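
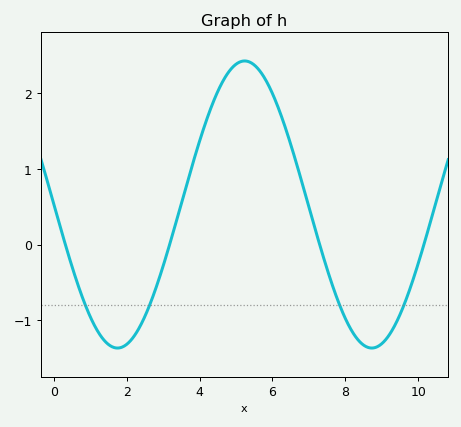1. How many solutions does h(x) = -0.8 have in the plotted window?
4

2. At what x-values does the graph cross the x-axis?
0.4, 3.2, 7.2, 10.2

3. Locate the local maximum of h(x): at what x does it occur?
5.2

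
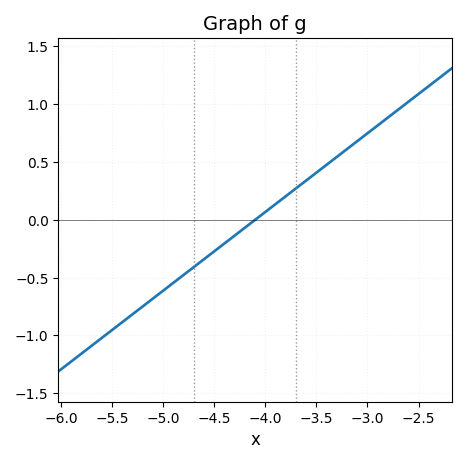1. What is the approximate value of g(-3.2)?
0.6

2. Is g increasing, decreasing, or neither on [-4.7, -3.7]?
increasing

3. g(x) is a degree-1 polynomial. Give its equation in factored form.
y = 0.68(x + 4.1)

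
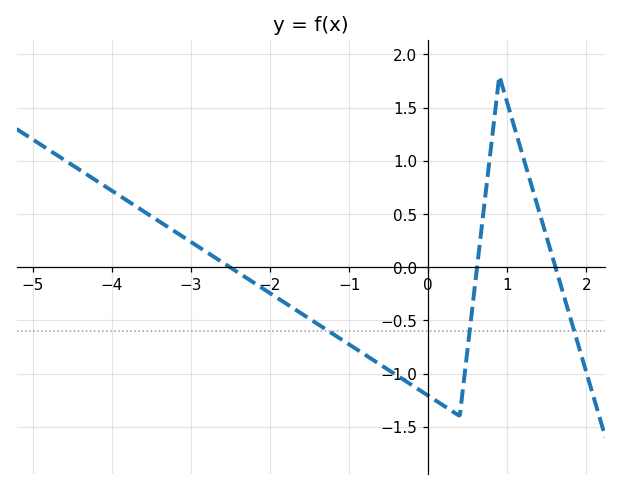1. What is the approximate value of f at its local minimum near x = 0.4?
-1.4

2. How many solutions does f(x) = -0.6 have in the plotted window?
3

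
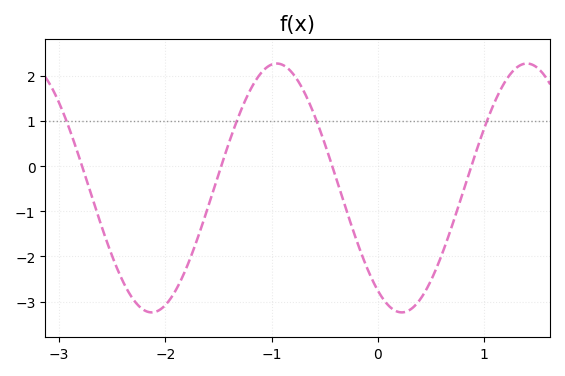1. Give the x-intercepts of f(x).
-2.78, -1.47, -0.428, 0.879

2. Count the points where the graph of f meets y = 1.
4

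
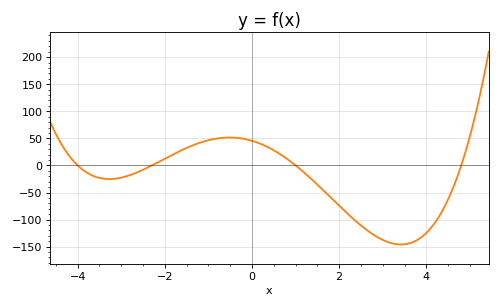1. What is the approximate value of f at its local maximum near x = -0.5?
50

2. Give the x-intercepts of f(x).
-4, -2.4, 1, 4.8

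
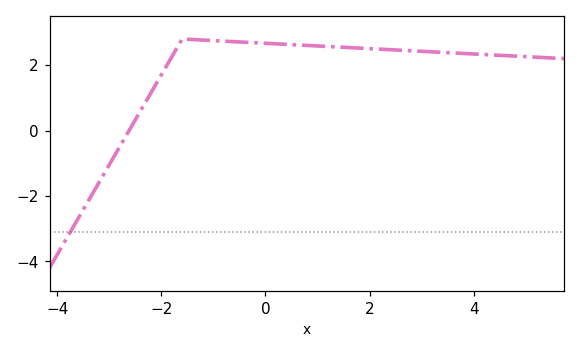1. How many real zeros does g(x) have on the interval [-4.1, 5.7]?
1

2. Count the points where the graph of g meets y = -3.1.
1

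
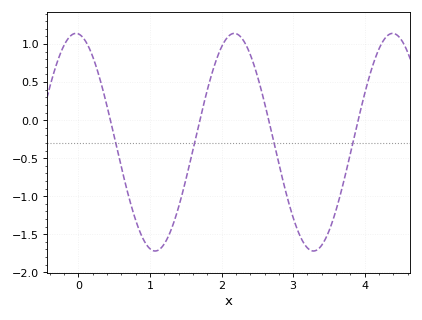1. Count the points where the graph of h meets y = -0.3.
4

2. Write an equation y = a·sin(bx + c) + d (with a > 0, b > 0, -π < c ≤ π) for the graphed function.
y = 1.43sin(2.8x + 1.7) - 0.29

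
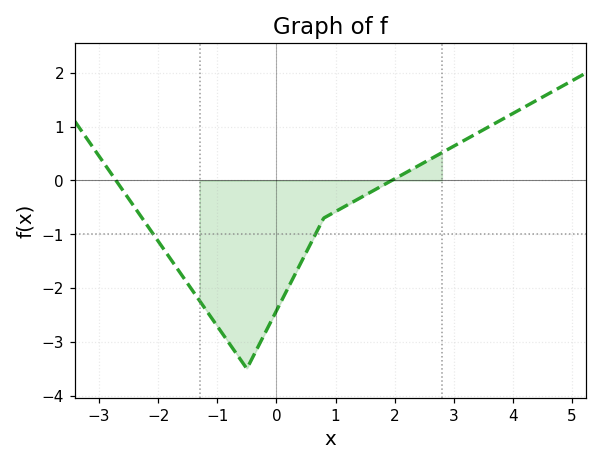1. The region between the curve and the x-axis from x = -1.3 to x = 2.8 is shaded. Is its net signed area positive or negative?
negative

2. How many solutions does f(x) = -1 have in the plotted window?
2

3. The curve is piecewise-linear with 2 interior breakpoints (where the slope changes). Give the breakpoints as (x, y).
(-0.5, -3.5); (0.8, -0.7)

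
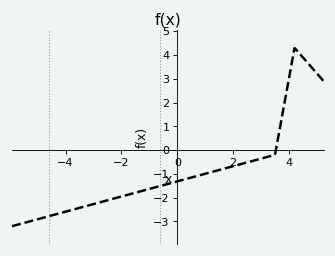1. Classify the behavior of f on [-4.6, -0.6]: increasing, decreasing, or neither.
increasing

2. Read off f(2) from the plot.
-0.7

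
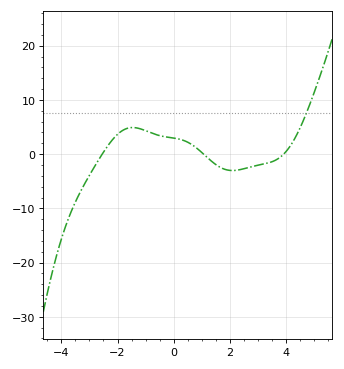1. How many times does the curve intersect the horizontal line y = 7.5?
1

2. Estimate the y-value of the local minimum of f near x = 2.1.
-3.02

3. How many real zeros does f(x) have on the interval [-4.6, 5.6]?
3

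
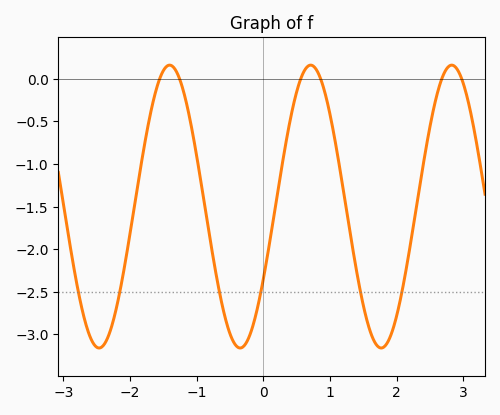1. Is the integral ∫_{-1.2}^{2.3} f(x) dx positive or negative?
negative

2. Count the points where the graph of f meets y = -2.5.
6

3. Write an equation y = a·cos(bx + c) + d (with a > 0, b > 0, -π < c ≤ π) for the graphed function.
y = 1.66cos(3x - 2.1) - 1.5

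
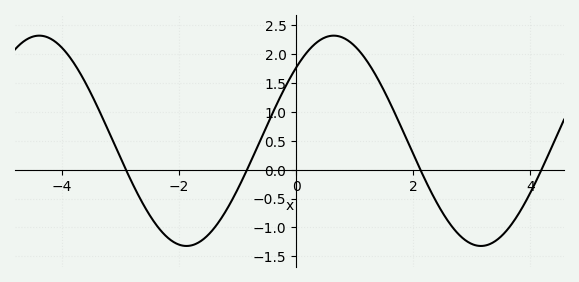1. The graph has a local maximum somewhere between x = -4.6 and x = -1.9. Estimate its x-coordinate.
-4.39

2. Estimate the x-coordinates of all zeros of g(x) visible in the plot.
-2.91, -0.839, 2.12, 4.19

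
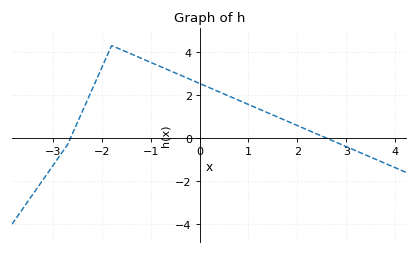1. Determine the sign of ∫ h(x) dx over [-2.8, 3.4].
positive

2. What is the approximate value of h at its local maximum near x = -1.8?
4.3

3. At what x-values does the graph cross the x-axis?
-2.64, 2.6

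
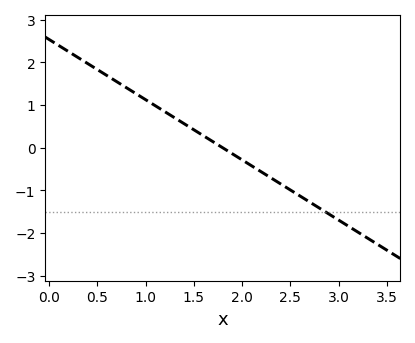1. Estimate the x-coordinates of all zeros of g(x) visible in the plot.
1.8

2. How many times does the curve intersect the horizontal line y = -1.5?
1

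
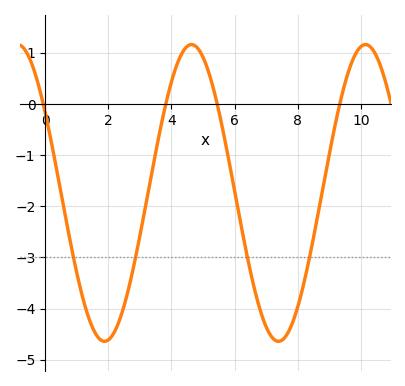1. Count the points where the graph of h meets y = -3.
4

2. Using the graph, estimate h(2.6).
-3.7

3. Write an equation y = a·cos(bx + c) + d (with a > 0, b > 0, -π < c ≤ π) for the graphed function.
y = 2.9cos(1.1x + 1) - 1.74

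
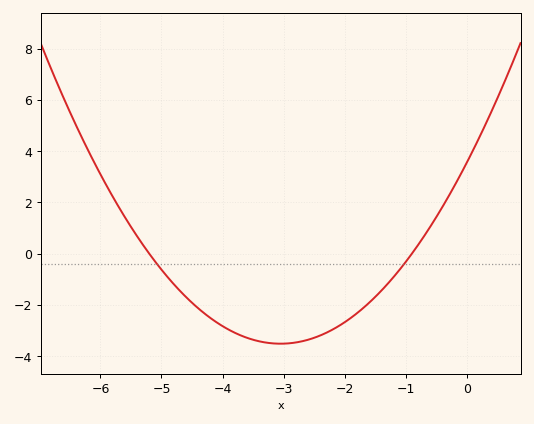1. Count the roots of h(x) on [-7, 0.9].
2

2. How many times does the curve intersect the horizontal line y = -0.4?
2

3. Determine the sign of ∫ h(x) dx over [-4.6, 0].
negative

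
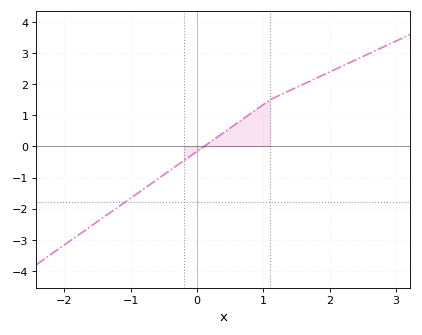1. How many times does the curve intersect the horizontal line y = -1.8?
1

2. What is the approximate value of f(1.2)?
1.6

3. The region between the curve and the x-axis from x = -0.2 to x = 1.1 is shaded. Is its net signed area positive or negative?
positive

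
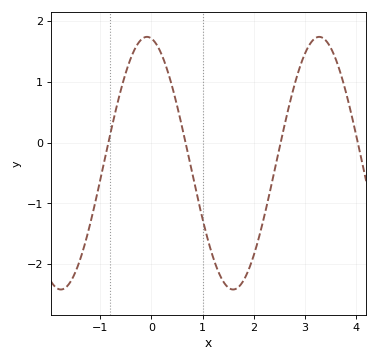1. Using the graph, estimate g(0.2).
1.45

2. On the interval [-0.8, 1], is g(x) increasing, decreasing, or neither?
neither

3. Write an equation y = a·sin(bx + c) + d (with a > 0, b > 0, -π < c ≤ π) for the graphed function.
y = 2.08sin(1.87x + 1.73) - 0.34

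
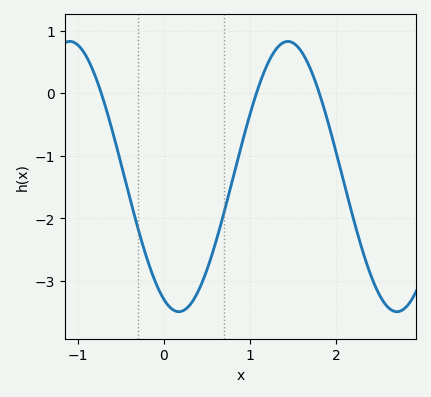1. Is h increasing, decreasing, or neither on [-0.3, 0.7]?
neither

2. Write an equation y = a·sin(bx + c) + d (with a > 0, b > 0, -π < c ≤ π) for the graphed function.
y = 2.16sin(2.48x - 2) - 1.33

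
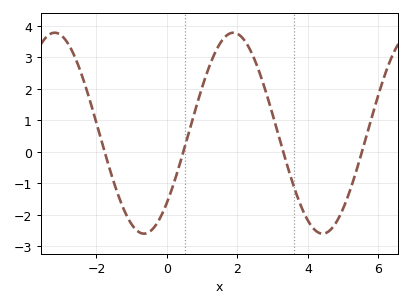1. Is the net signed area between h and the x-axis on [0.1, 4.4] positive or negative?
positive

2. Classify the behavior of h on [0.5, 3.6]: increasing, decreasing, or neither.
neither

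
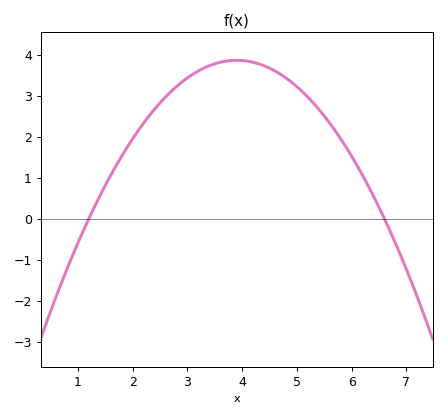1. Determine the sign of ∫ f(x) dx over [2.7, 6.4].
positive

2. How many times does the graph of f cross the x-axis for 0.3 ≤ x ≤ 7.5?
2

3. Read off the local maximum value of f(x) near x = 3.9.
3.86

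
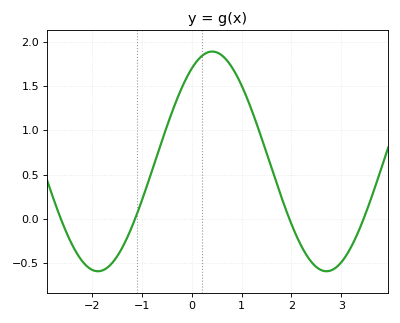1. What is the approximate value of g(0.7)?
1.79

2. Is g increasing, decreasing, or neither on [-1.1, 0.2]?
increasing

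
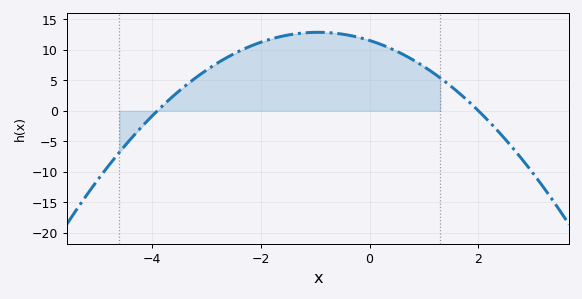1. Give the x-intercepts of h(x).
-4, 2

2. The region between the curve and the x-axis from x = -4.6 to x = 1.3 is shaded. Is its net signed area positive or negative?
positive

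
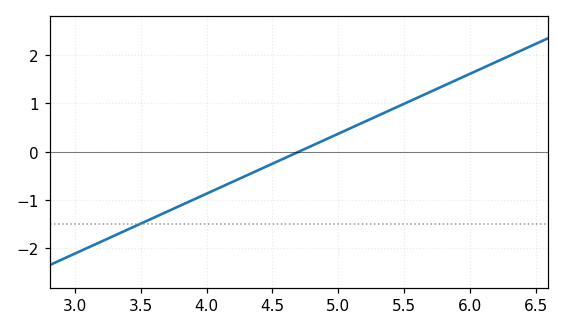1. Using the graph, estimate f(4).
-0.868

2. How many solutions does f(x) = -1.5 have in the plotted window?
1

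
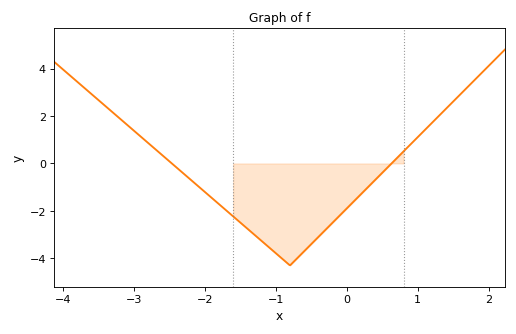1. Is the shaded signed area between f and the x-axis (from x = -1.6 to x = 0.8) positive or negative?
negative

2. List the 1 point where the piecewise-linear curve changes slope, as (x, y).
(-0.8, -4.3)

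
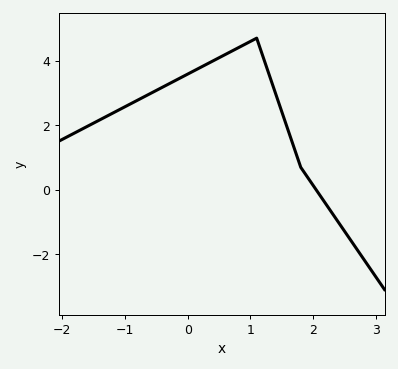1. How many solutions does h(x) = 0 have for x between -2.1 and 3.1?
1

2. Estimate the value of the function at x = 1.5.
2.4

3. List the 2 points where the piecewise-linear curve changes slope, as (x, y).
(1.1, 4.7); (1.8, 0.7)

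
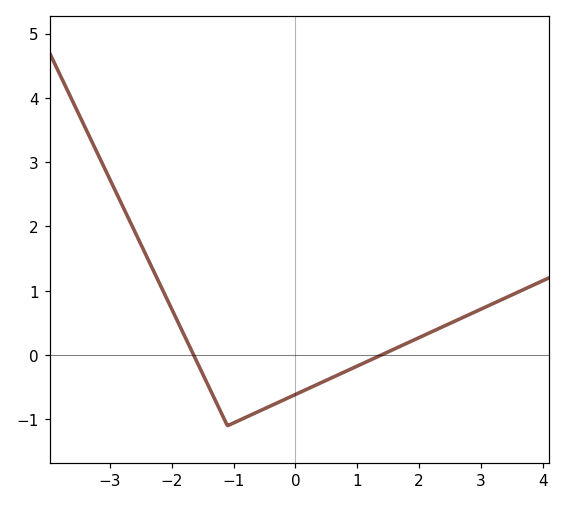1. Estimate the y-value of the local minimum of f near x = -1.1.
-1.1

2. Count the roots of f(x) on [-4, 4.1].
2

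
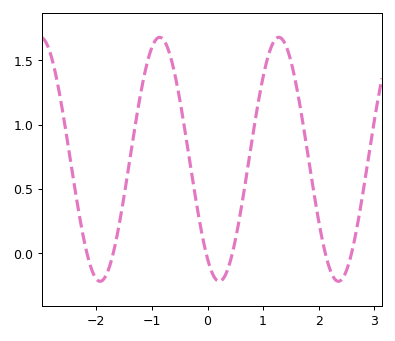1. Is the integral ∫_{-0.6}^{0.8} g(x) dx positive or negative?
positive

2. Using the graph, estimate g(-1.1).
1.45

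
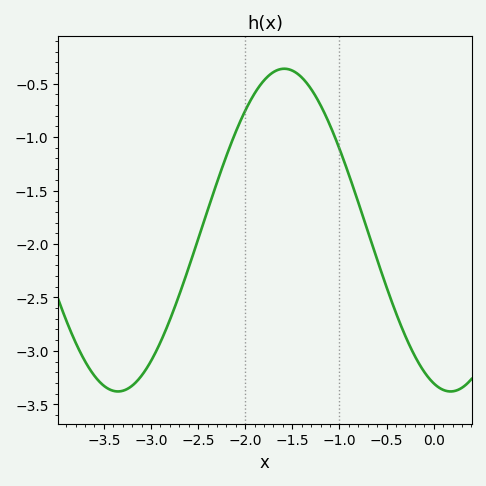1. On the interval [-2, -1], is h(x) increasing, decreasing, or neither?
neither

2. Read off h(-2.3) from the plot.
-1.42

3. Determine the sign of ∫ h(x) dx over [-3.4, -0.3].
negative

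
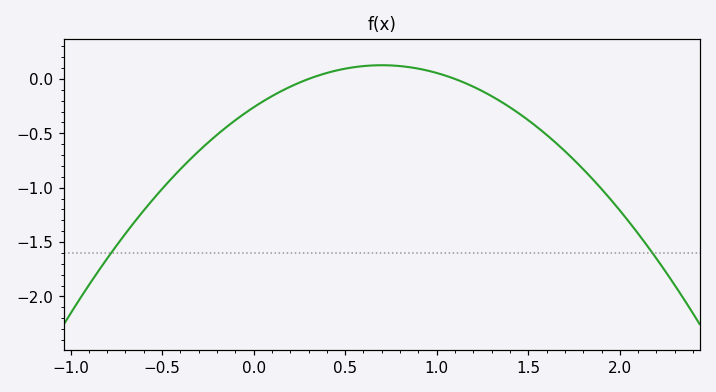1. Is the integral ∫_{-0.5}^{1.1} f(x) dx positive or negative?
negative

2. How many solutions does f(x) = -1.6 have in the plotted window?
2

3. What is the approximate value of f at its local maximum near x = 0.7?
0.15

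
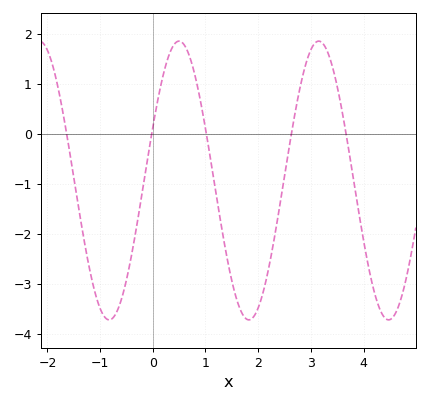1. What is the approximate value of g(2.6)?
-0.2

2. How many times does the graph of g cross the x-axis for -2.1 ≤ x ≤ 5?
5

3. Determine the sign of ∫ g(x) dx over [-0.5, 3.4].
negative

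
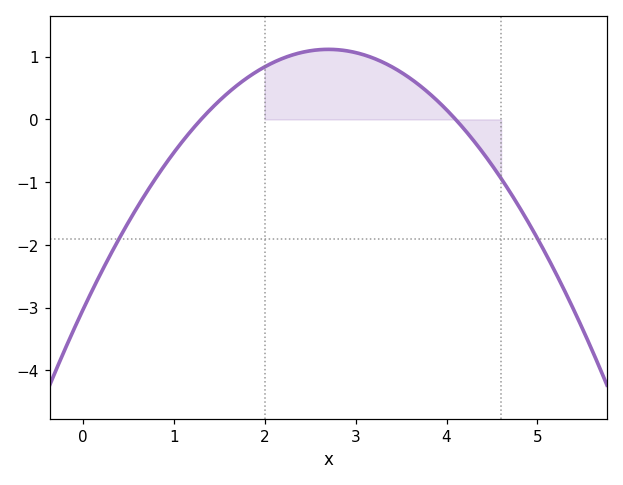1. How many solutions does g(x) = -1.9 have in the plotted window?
2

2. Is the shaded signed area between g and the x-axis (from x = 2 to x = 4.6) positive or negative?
positive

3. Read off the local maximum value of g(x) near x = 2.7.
1.12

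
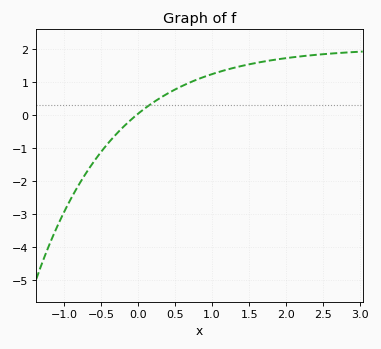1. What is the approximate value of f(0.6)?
0.9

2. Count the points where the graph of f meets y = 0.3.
1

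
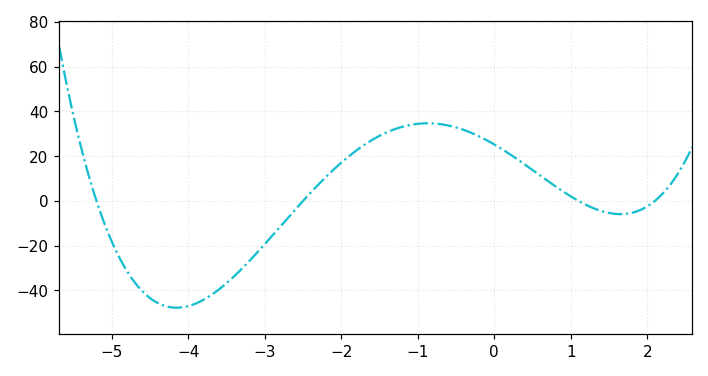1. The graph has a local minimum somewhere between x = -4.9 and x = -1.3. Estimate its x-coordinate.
-4.15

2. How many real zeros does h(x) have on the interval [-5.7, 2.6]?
4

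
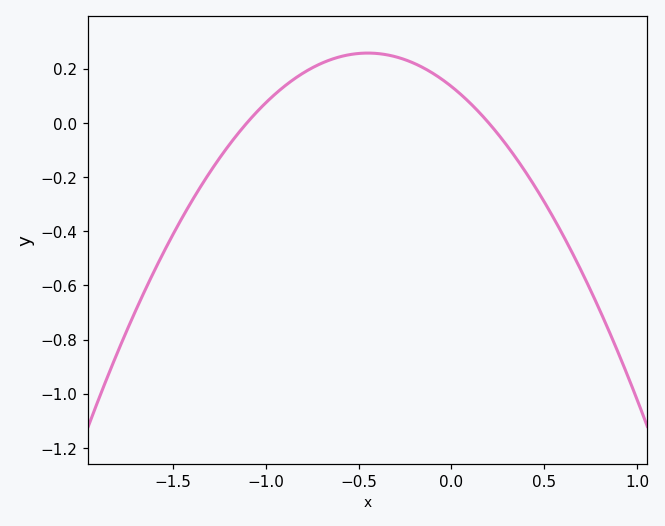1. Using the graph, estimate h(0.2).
0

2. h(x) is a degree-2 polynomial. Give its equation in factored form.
y = -0.61(x + 1.1)(x - 0.2)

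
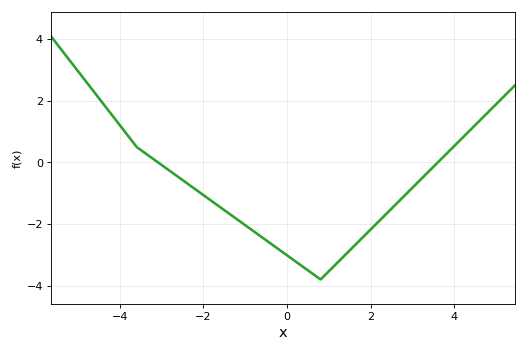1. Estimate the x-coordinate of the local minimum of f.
0.798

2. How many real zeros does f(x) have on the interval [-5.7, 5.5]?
2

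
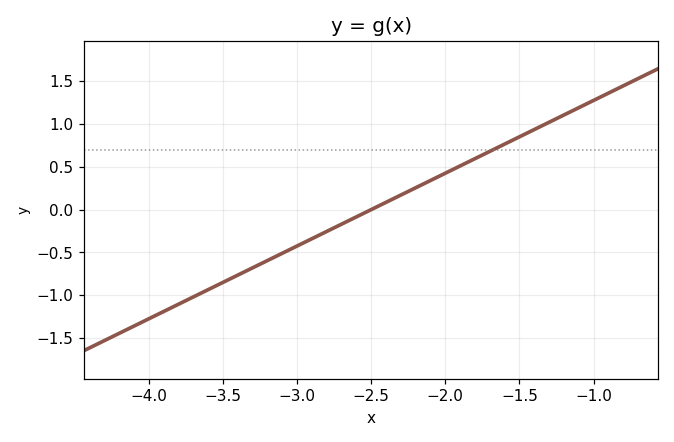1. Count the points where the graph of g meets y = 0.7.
1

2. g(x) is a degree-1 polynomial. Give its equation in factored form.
y = 0.85(x + 2.5)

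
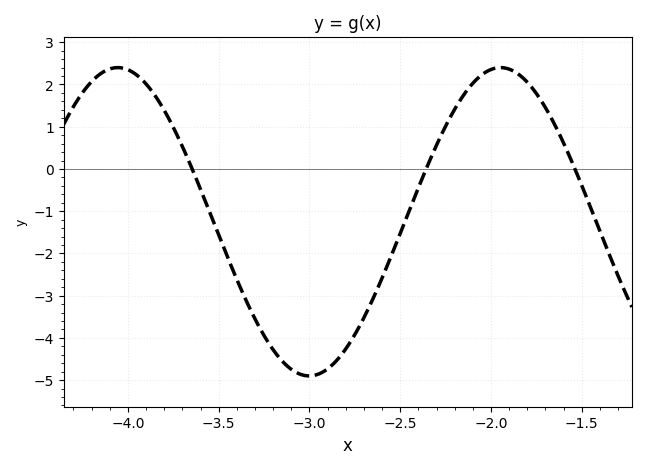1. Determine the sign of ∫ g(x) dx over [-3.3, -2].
negative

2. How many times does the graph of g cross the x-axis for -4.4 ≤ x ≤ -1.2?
3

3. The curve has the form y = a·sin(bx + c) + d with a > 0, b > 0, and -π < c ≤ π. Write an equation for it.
y = 3.65sin(2.98x + 1.09) - 1.25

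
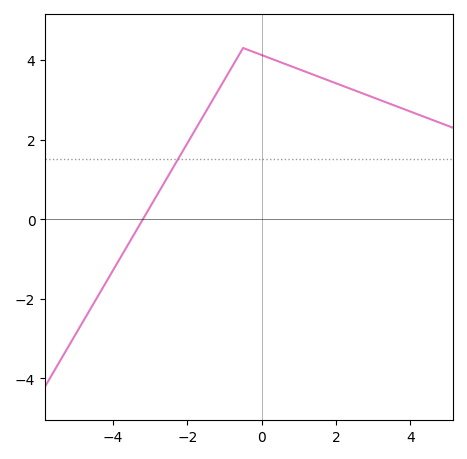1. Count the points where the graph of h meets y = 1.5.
1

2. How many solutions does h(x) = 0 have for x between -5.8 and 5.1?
1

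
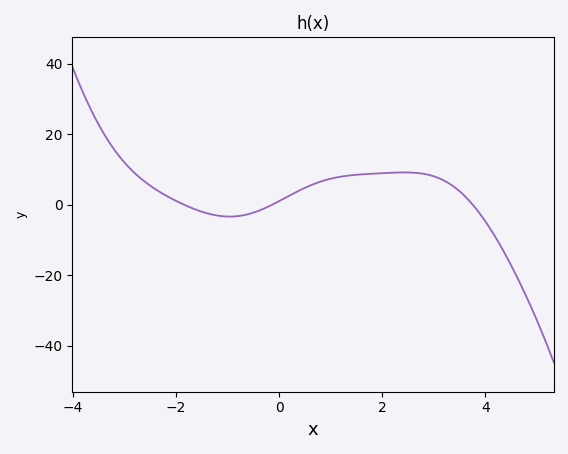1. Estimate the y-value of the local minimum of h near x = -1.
-4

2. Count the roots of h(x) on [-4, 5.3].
3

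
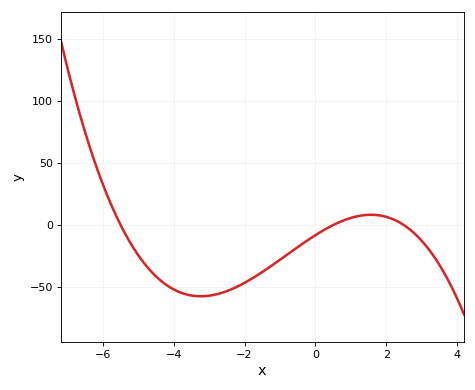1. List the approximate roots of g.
-5.5, 0.5, 2.5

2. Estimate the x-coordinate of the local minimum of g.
-3.24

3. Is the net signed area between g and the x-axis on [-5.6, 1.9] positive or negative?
negative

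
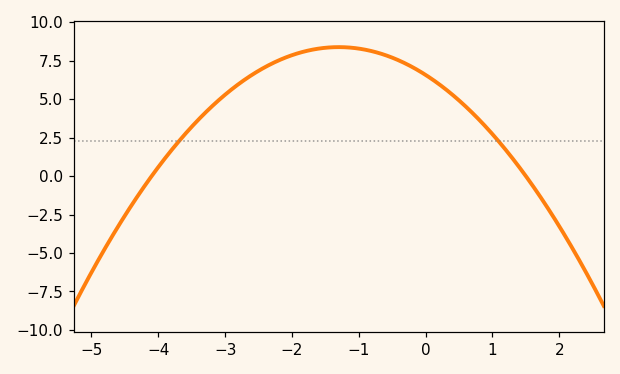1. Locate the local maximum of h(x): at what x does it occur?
-1.4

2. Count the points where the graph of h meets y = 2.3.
2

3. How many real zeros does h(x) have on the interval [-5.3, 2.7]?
2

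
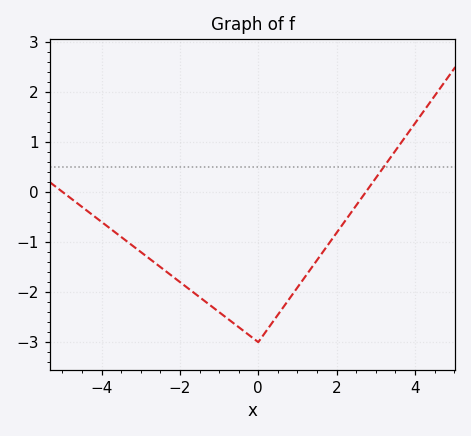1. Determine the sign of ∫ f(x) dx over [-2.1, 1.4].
negative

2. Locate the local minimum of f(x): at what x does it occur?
0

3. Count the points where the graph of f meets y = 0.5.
1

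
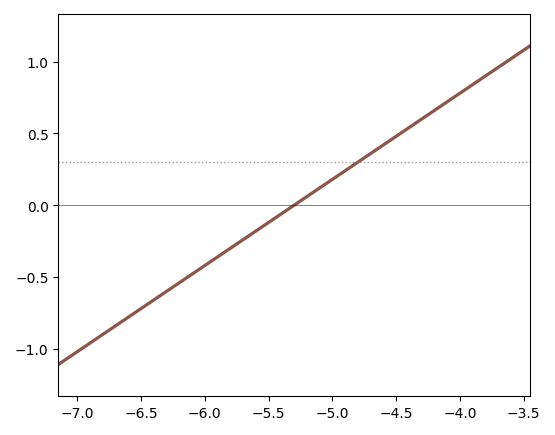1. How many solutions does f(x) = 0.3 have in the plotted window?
1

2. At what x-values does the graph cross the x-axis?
-5.3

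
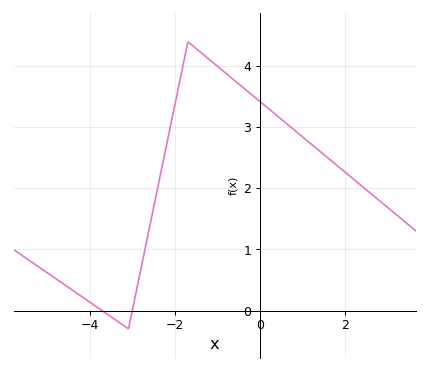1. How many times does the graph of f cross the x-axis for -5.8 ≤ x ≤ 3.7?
2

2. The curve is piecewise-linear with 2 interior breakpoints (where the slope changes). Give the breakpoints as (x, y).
(-3.1, -0.3); (-1.7, 4.4)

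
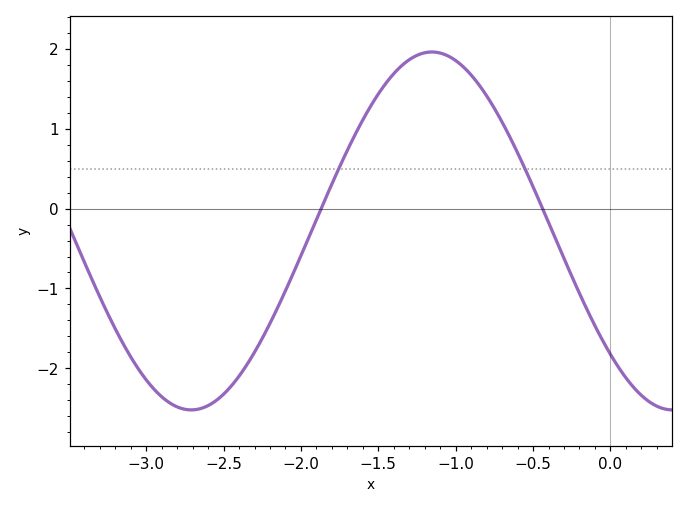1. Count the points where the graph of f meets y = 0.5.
2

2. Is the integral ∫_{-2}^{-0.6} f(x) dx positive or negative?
positive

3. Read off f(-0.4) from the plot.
-0.173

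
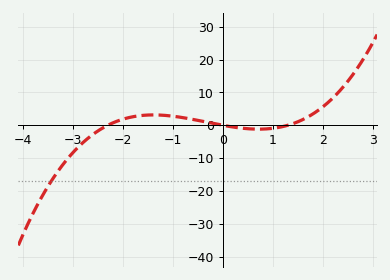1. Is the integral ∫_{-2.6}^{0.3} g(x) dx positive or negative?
positive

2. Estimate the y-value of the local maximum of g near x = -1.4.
3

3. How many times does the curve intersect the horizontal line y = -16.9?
1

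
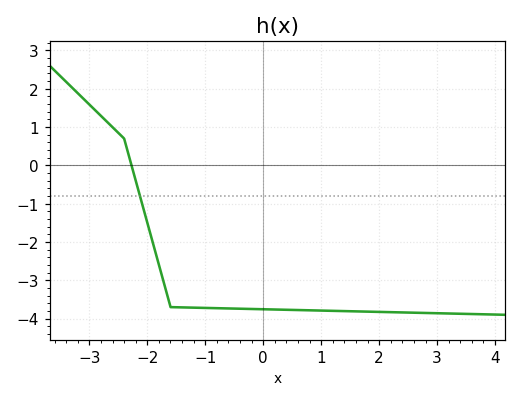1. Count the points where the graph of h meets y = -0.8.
1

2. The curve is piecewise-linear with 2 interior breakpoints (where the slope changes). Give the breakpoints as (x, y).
(-2.4, 0.7); (-1.6, -3.7)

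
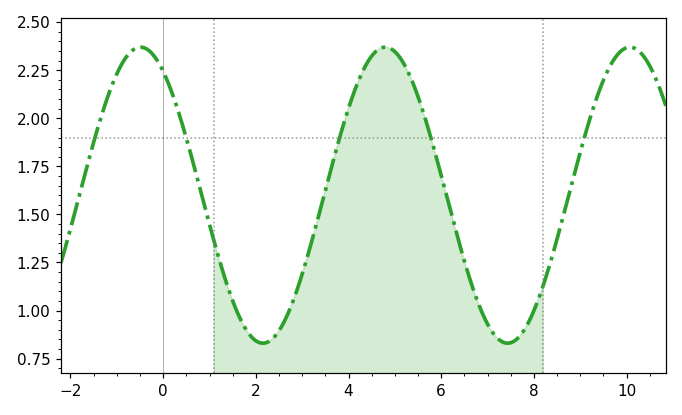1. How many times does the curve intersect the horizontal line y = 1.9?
5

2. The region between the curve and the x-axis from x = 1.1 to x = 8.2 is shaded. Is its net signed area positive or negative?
positive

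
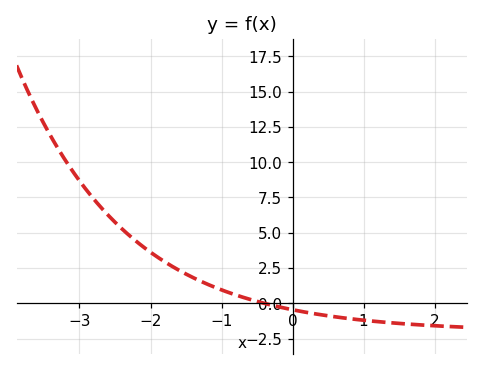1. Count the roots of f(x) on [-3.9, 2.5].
1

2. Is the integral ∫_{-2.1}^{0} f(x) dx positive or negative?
positive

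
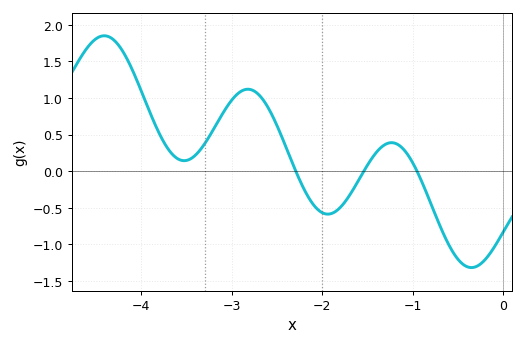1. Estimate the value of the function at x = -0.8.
-0.45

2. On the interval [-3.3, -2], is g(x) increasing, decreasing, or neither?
neither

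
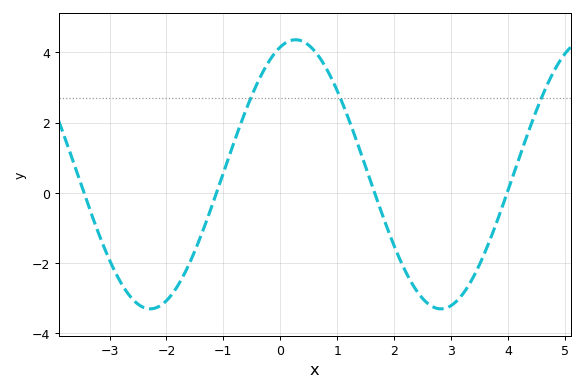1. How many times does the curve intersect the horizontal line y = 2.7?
3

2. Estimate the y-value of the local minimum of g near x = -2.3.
-3.2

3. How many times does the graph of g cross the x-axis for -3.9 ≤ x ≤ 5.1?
4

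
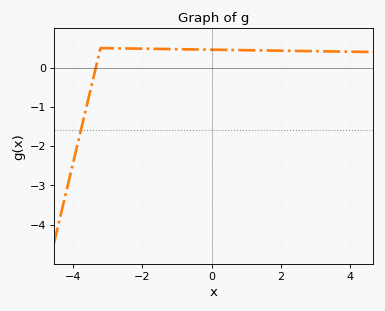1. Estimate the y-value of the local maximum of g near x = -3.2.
0.5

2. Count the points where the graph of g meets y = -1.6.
1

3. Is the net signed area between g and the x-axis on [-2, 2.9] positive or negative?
positive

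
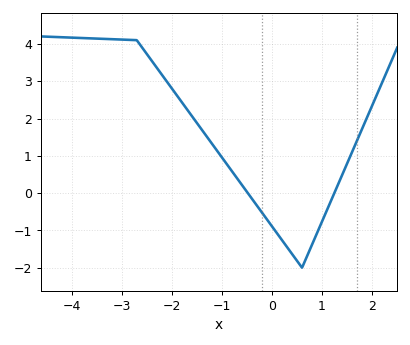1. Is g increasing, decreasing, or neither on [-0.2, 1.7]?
neither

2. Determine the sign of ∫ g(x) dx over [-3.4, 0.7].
positive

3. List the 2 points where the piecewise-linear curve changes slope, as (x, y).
(-2.7, 4.1); (0.6, -2)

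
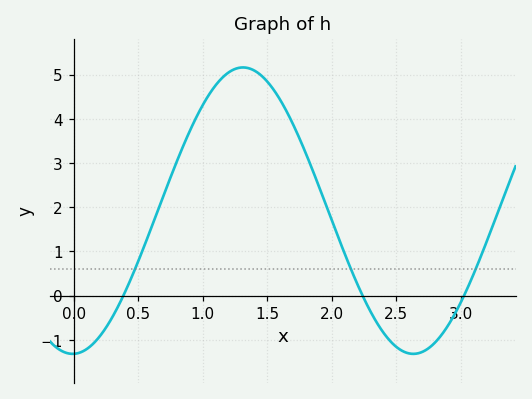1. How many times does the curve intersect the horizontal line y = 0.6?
3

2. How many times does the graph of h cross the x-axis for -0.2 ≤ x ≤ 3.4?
3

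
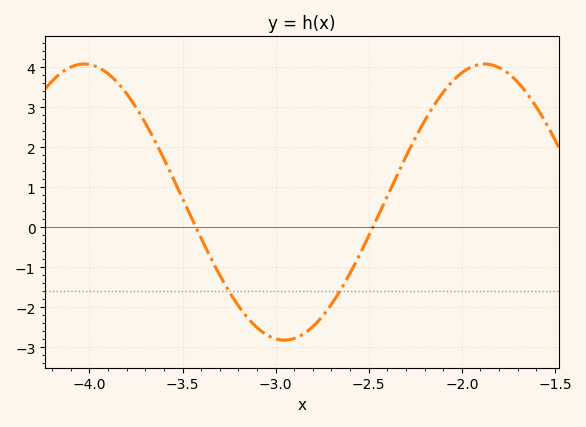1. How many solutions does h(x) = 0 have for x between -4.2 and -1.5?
2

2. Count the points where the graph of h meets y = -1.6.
2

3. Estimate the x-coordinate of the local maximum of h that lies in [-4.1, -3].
-4.05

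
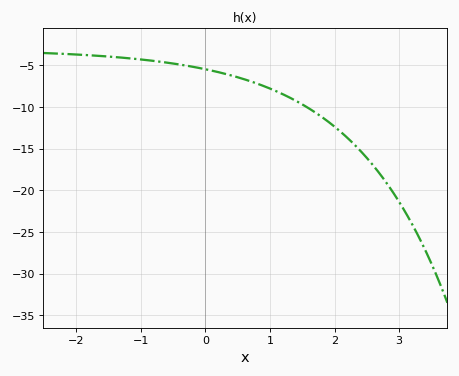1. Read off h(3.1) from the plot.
-22.7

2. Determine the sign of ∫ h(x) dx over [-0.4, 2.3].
negative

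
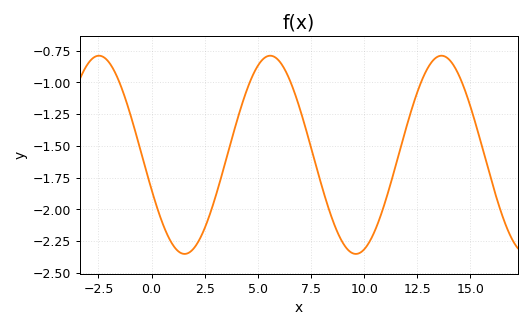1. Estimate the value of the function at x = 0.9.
-2.25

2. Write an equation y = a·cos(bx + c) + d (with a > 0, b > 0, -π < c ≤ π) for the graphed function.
y = 0.78cos(0.78x + 1.93) - 1.57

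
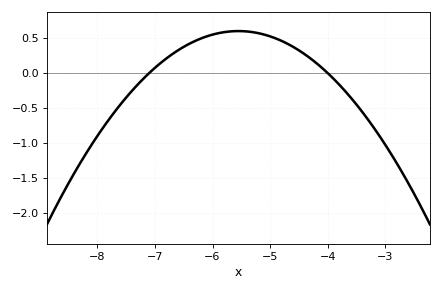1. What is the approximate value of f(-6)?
0.55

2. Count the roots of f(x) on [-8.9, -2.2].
2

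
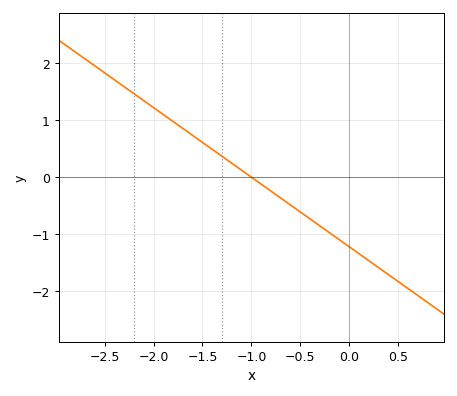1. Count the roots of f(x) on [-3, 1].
1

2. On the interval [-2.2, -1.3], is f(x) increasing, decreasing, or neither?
decreasing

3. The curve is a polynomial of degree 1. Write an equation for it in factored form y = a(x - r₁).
y = -1.22(x + 1)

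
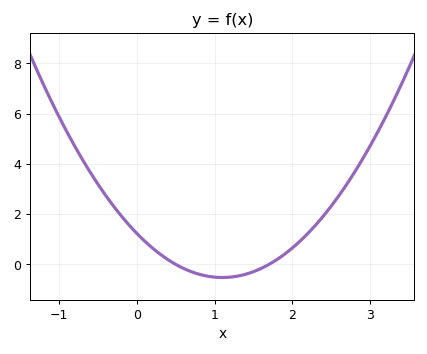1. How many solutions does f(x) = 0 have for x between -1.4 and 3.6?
2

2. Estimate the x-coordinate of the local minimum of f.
1.1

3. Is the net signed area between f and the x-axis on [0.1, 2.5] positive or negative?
positive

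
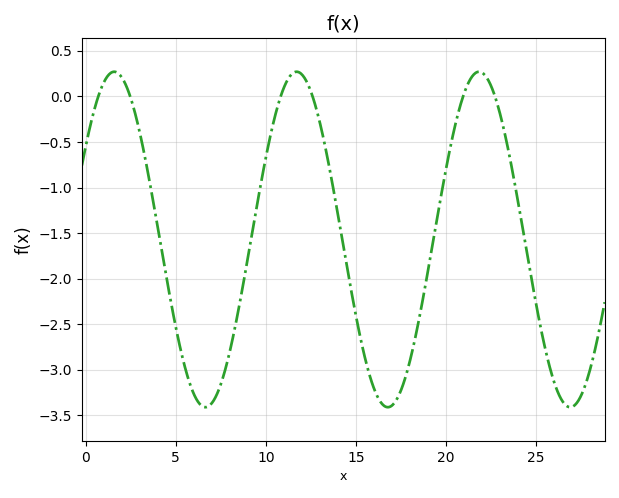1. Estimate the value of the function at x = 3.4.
-0.8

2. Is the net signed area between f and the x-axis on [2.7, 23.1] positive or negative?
negative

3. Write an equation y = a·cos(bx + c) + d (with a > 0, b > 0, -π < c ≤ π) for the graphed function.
y = 1.84cos(0.62x - 0.98) - 1.57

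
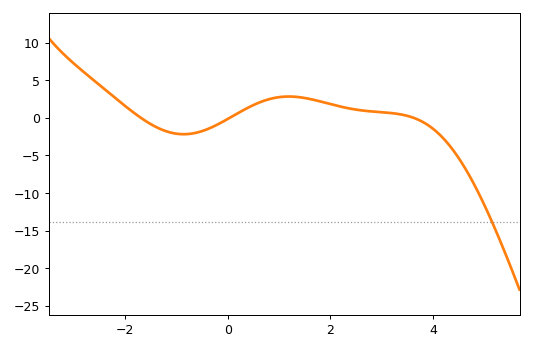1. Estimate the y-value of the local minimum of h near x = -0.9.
-2.18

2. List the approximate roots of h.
-1.7, 0.037, 3.62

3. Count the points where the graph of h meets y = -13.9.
1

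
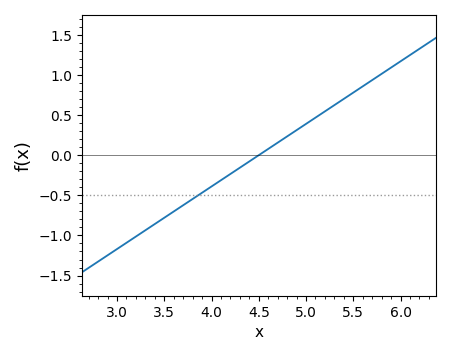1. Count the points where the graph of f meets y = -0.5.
1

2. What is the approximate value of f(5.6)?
0.85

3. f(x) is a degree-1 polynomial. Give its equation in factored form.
y = 0.78(x - 4.5)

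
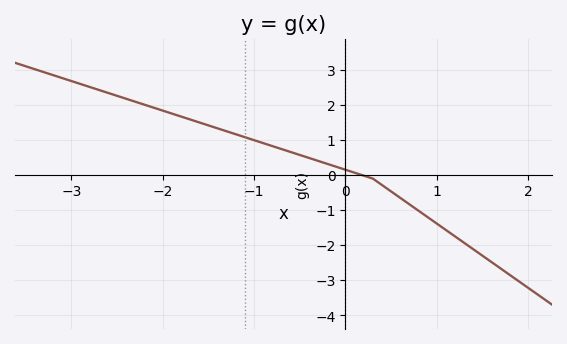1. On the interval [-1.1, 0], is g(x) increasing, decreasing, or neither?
decreasing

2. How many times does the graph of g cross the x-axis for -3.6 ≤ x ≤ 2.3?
1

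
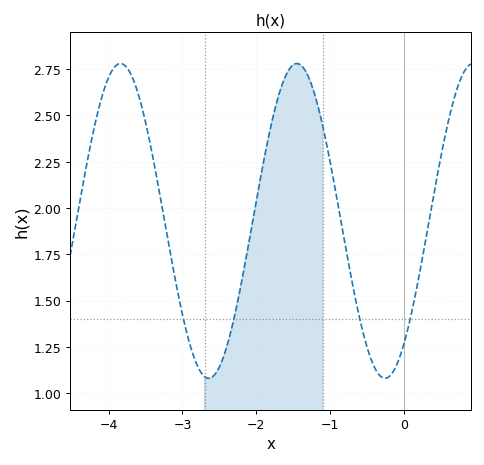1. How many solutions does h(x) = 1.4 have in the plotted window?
4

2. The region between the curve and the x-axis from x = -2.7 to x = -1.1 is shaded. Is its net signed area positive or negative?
positive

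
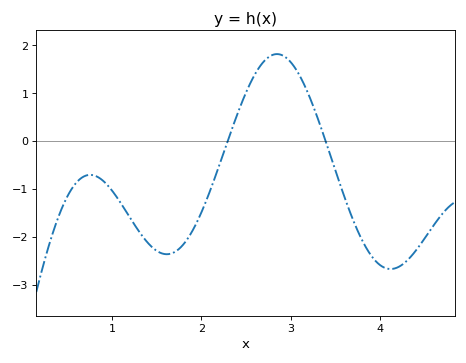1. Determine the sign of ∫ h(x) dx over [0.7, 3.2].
negative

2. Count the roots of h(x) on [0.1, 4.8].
2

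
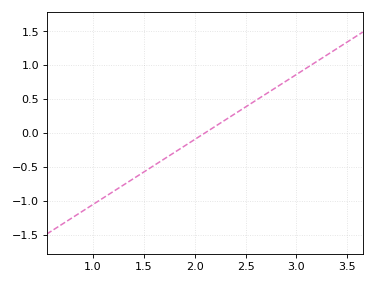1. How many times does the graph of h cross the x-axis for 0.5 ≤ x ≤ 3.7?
1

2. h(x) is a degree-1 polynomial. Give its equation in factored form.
y = 0.96(x - 2.1)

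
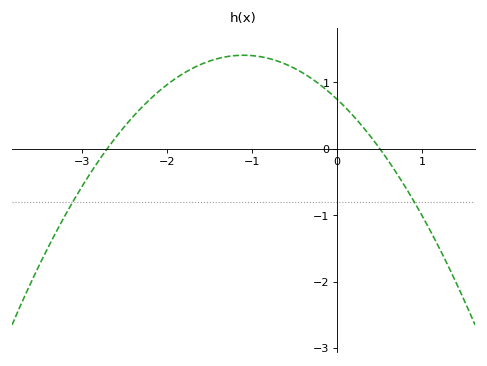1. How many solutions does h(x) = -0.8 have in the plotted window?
2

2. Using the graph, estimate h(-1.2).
1.4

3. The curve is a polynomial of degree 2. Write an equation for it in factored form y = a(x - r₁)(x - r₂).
y = -0.55(x + 2.7)(x - 0.5)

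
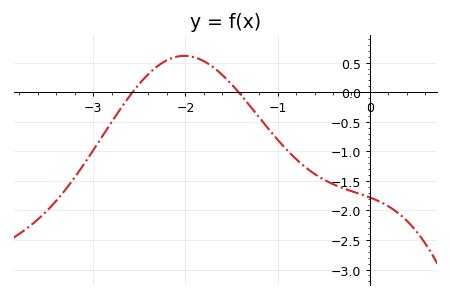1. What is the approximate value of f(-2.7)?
-0.274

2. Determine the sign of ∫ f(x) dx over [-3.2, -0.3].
negative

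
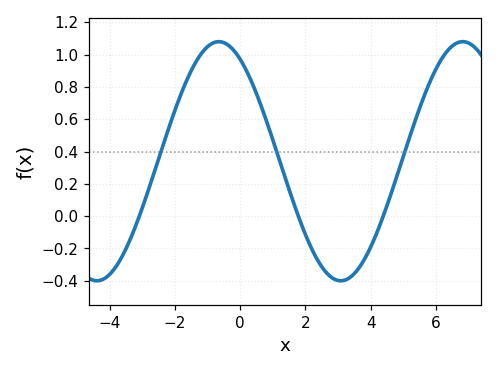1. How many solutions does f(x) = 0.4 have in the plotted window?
3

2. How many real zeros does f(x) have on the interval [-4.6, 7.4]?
3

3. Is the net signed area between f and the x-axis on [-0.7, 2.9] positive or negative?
positive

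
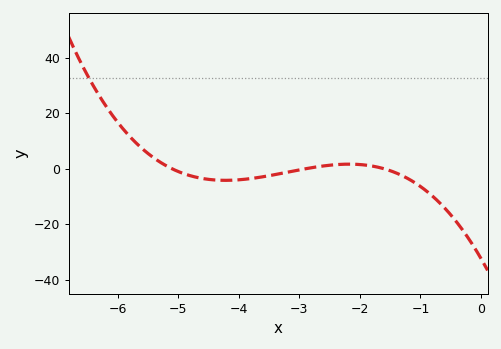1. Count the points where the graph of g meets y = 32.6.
1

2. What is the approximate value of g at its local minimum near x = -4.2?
-4.17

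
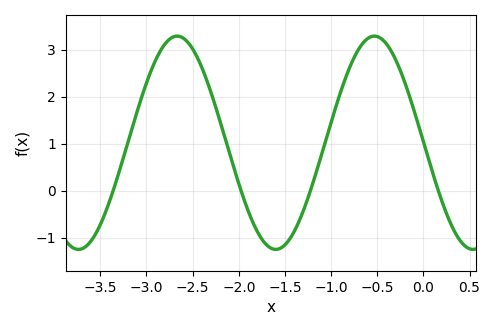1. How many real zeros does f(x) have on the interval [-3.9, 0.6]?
4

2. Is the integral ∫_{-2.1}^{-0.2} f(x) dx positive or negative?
positive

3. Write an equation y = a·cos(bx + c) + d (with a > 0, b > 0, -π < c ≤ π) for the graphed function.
y = 2.27cos(2.94x + 1.56) + 1.02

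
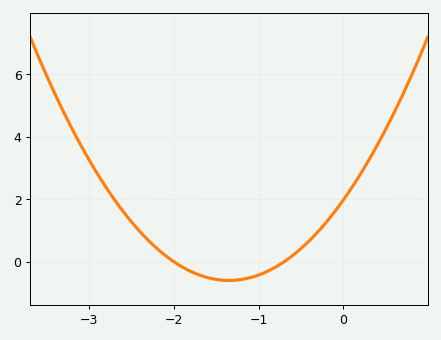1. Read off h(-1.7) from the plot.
-0.4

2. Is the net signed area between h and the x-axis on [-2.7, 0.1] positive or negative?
positive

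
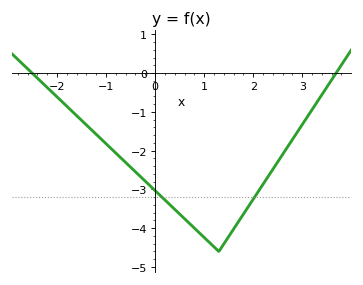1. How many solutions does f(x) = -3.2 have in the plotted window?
2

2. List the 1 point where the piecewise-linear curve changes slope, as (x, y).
(1.3, -4.6)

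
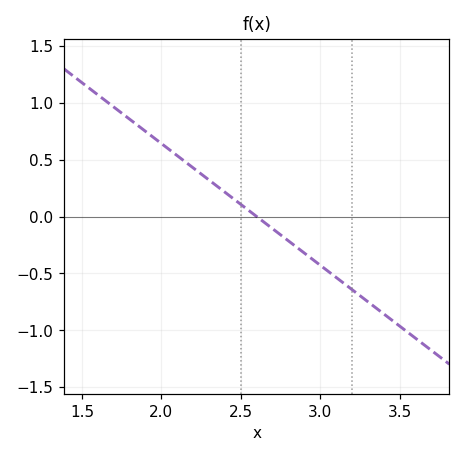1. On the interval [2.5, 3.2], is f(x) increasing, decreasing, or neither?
decreasing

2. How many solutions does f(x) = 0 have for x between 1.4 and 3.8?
1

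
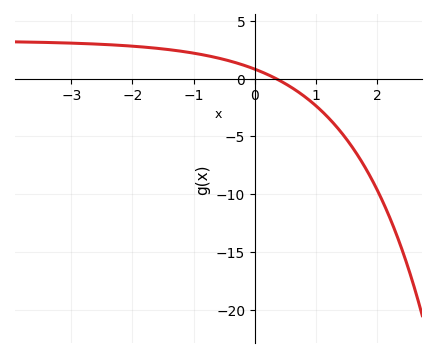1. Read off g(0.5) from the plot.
-0.5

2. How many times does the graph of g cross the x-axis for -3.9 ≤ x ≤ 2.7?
1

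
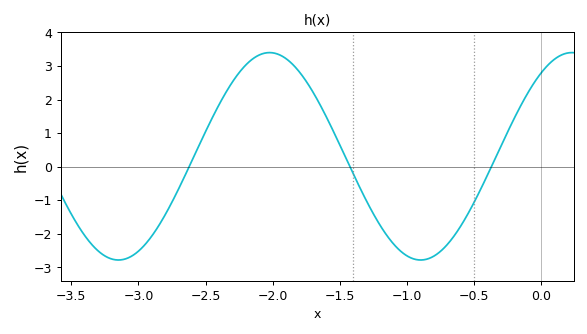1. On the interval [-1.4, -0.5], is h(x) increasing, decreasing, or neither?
neither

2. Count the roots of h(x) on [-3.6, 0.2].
3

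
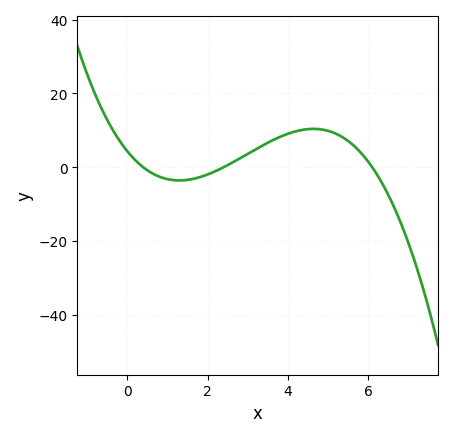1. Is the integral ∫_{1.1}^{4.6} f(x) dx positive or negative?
positive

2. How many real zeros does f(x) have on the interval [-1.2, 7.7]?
3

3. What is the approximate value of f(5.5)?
7.11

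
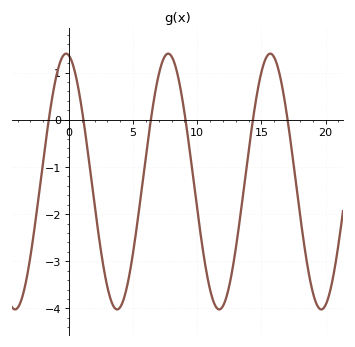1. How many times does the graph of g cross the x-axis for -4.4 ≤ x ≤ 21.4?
6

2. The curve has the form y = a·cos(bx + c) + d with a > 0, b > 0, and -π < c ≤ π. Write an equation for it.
y = 2.71cos(0.79x + 0.17) - 1.31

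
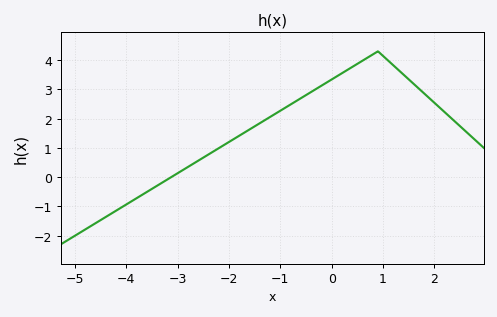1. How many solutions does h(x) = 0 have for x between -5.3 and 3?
1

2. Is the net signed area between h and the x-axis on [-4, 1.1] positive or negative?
positive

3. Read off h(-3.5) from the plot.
-0.401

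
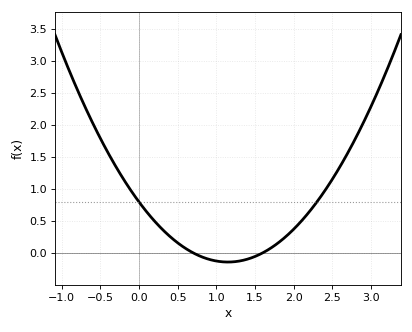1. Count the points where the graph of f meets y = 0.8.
2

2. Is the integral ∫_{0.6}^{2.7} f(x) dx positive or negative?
positive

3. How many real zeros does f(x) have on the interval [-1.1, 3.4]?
2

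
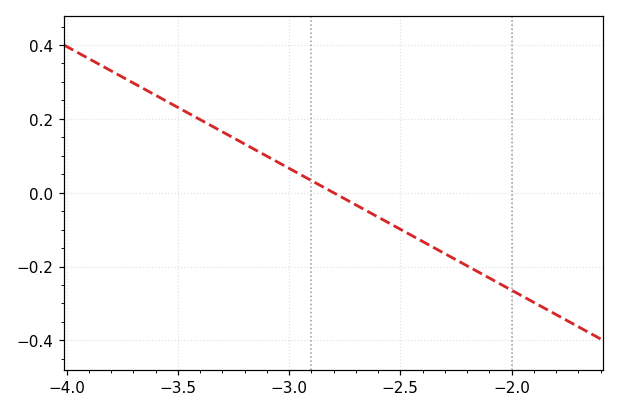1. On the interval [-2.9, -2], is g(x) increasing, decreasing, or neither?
decreasing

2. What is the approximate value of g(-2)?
-0.26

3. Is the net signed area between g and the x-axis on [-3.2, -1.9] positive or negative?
negative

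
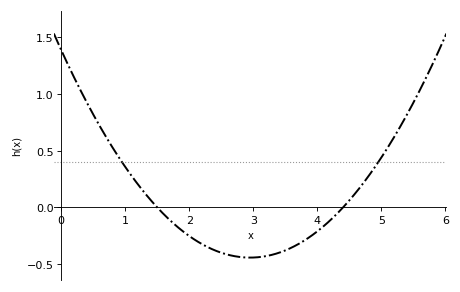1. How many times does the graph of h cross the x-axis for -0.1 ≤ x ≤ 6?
2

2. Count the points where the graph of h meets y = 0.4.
2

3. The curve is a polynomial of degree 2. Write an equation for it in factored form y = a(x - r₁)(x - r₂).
y = 0.21(x - 1.5)(x - 4.4)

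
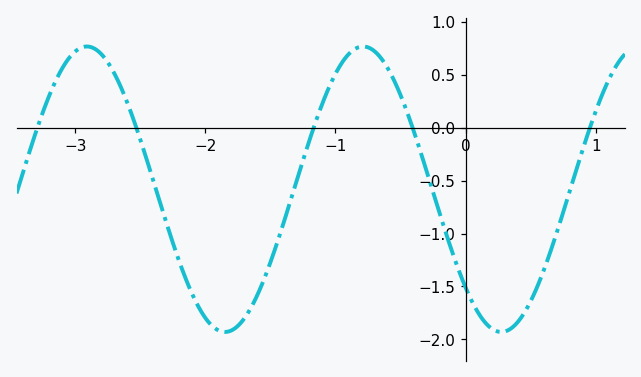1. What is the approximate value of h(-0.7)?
0.7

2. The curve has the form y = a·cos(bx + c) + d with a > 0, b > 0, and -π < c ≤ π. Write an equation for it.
y = 1.35cos(3x + 2.3) - 0.58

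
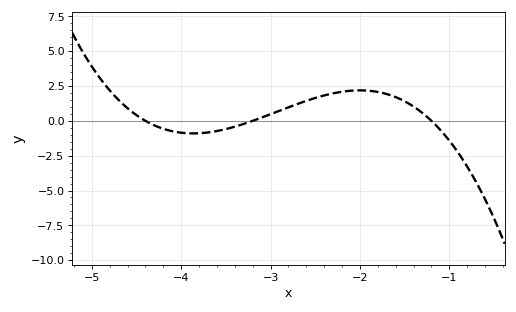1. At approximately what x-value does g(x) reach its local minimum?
-3.87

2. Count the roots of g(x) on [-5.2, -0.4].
3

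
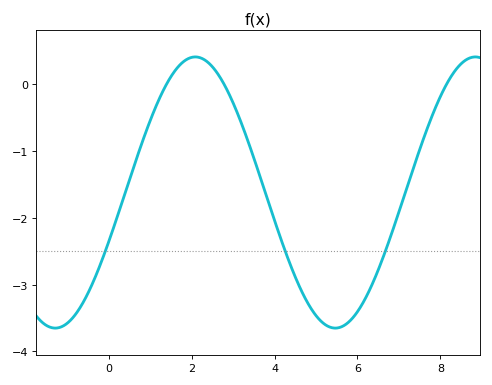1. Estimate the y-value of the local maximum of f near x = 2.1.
0.41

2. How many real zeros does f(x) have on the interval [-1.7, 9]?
3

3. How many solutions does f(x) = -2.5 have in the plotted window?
3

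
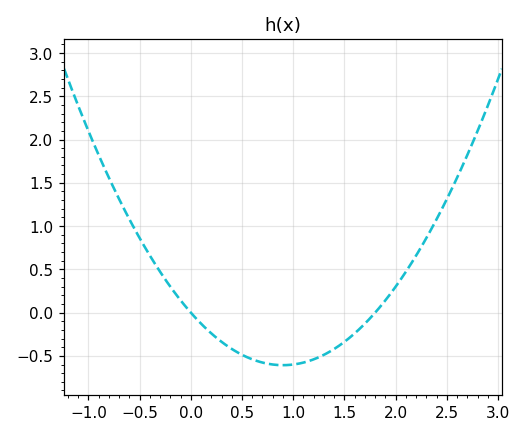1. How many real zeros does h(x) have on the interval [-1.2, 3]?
2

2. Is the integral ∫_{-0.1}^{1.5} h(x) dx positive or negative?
negative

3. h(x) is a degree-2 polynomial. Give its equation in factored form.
y = 0.75(x - 0)(x - 1.8)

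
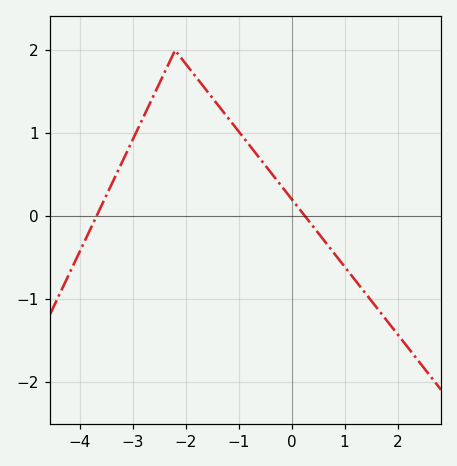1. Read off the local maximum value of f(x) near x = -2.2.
2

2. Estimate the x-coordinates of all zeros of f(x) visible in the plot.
-3.7, 0.2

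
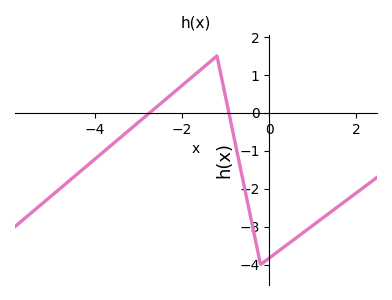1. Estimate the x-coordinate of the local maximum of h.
-1.2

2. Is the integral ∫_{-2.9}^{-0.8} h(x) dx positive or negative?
positive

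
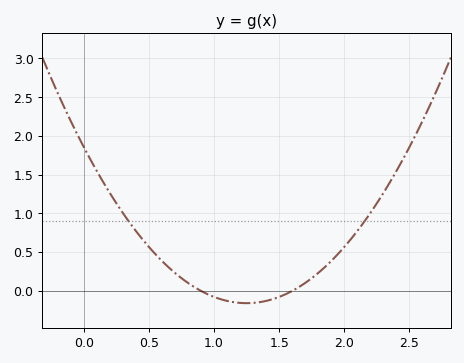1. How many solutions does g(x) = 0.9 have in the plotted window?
2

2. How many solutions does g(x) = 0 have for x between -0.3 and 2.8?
2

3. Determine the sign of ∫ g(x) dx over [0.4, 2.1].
positive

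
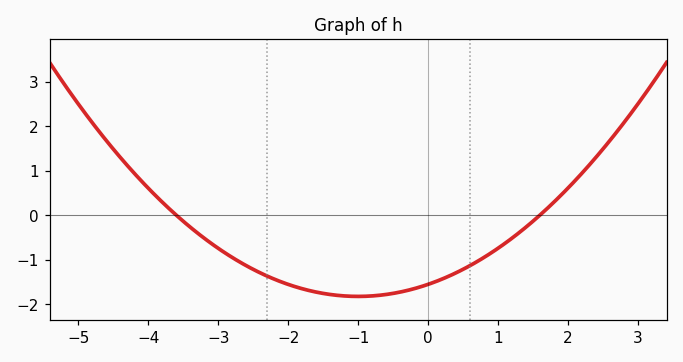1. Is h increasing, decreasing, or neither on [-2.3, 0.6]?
neither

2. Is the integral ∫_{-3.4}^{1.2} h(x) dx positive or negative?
negative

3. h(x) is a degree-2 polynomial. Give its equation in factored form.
y = 0.27(x + 3.6)(x - 1.6)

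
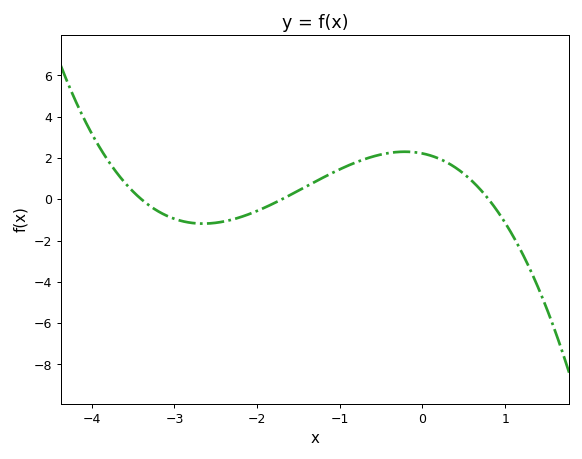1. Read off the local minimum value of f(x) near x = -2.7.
-1.18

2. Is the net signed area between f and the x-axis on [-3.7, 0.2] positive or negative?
positive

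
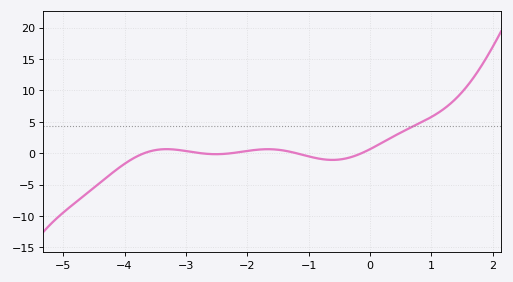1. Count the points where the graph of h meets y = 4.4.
1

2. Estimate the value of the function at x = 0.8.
4.74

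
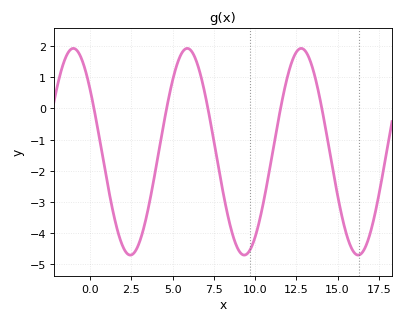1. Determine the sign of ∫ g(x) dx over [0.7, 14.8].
negative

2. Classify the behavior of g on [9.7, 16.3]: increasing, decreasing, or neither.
neither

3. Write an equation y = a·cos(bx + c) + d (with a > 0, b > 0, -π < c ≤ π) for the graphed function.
y = 3.31cos(0.91x + 0.922) - 1.39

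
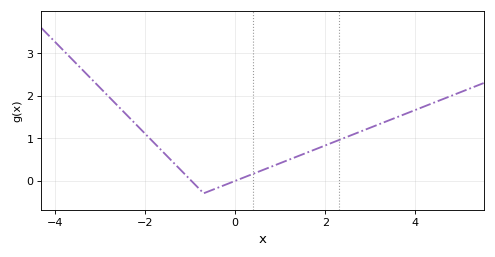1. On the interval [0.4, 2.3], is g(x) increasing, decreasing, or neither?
increasing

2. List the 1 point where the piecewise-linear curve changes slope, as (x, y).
(-0.7, -0.3)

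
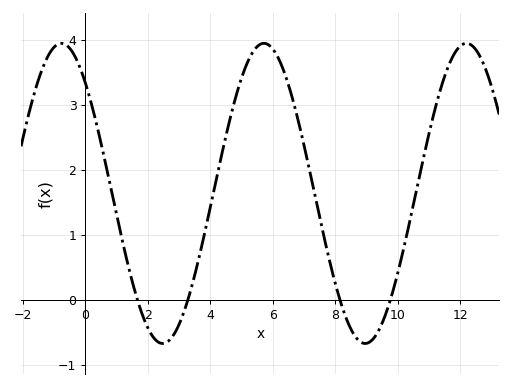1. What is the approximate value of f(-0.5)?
3.9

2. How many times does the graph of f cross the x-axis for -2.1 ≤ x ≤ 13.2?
4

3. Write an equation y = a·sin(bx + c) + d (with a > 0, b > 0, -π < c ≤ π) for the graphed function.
y = 2.31sin(0.97x + 2.3) + 1.64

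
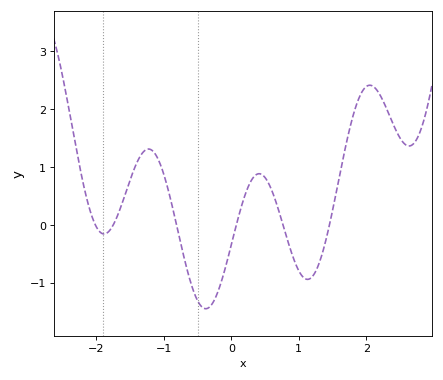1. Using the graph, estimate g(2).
2.39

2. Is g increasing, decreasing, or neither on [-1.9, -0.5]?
neither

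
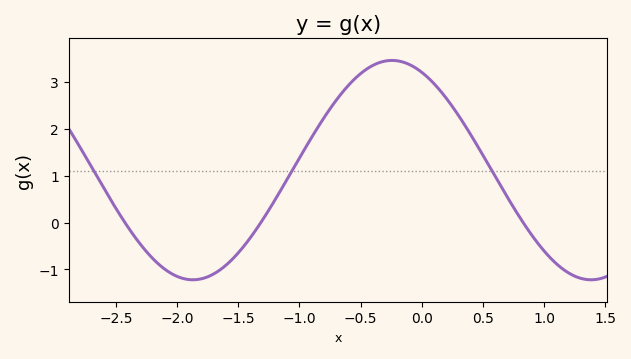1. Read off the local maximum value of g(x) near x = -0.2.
3.5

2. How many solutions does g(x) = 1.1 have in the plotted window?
3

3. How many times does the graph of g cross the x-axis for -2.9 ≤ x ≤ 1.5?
3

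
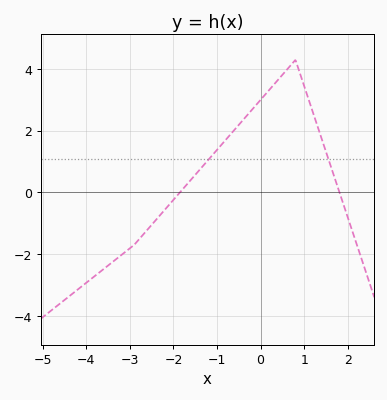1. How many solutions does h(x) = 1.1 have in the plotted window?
2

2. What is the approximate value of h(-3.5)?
-2.4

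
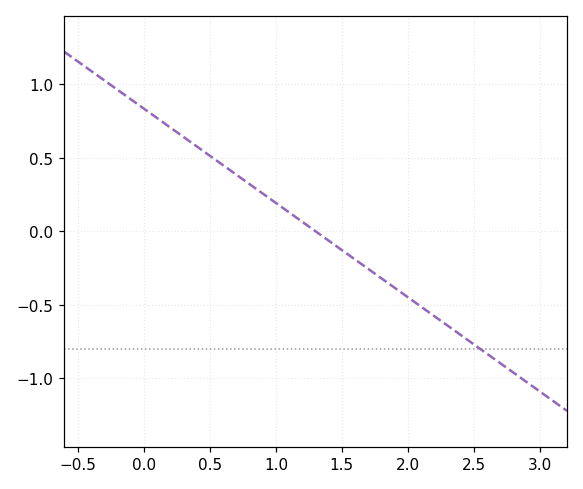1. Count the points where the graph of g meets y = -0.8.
1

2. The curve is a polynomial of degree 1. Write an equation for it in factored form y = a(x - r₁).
y = -0.64(x - 1.3)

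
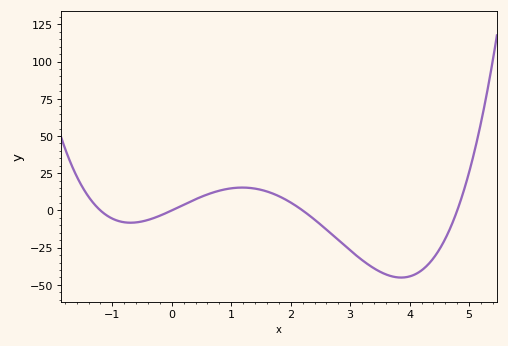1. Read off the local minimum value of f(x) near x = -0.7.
-8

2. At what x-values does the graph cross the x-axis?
-1.2, 0, 2.2, 4.8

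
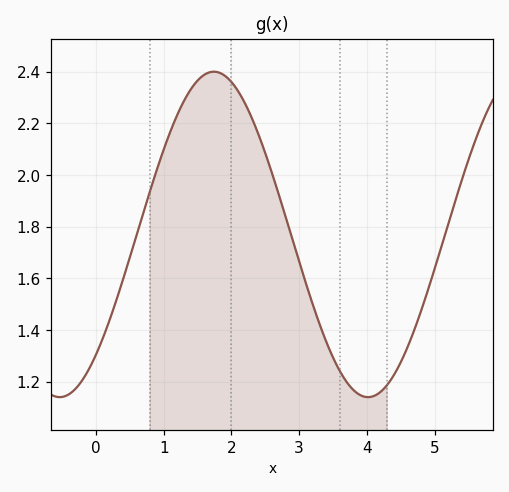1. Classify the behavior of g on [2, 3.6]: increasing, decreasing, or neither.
decreasing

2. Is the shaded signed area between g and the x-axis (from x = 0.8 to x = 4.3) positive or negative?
positive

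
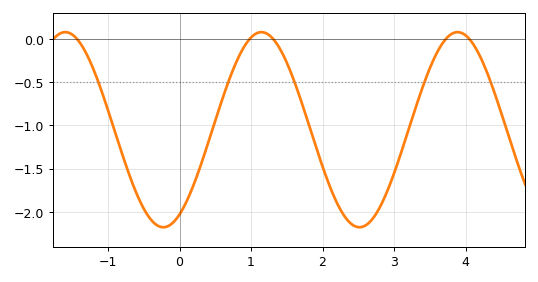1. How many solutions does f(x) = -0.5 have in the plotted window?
5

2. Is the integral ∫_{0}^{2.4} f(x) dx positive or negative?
negative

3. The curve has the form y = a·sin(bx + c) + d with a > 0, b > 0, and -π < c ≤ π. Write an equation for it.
y = 1.13sin(2.3x - 1.1) - 1.05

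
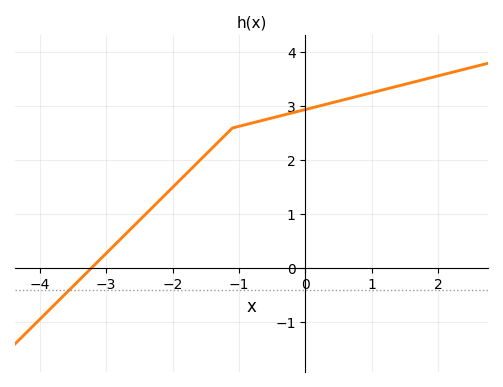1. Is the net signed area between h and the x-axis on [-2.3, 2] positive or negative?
positive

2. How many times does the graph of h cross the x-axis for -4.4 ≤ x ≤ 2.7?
1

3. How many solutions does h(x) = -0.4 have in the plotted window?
1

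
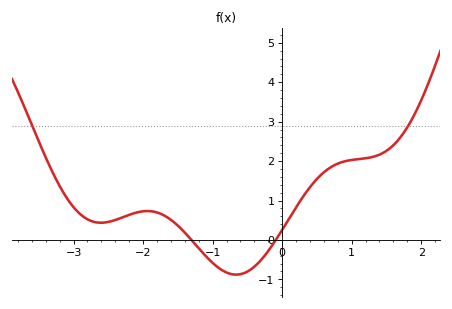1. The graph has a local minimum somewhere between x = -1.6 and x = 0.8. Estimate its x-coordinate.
-0.7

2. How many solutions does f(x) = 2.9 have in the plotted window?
2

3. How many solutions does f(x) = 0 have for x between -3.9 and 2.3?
2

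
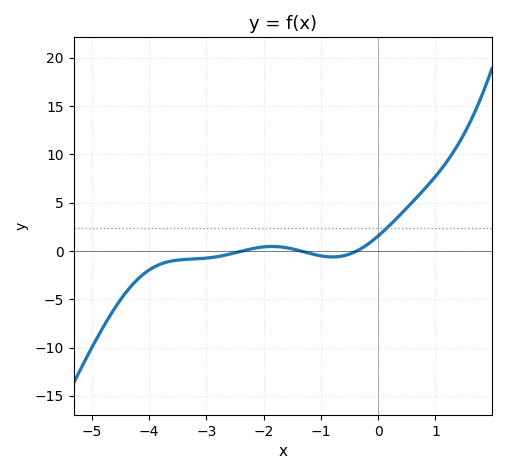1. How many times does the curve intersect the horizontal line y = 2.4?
1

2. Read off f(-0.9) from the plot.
-0.591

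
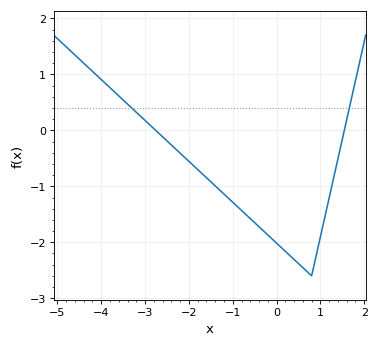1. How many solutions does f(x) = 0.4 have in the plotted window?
2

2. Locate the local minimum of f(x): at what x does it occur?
0.8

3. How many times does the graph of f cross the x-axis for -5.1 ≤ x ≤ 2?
2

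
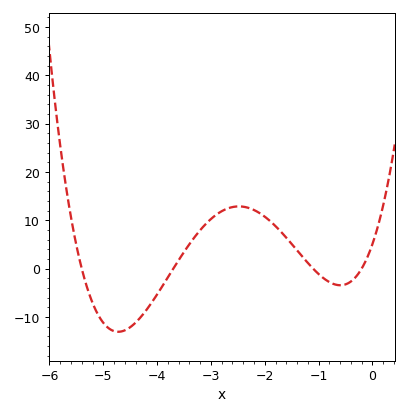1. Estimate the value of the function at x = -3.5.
3.46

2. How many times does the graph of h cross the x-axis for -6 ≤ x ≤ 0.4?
4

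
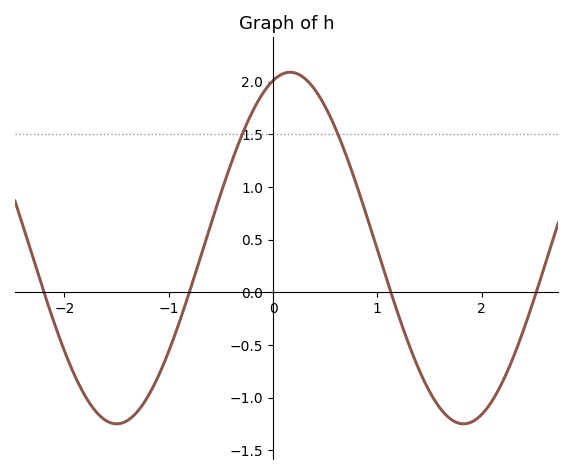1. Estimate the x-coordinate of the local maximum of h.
0.164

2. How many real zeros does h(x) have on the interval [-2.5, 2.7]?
4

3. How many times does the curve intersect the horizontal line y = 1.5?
2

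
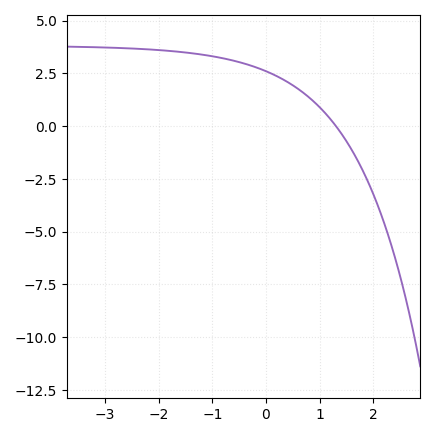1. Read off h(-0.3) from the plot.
2.88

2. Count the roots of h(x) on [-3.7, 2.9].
1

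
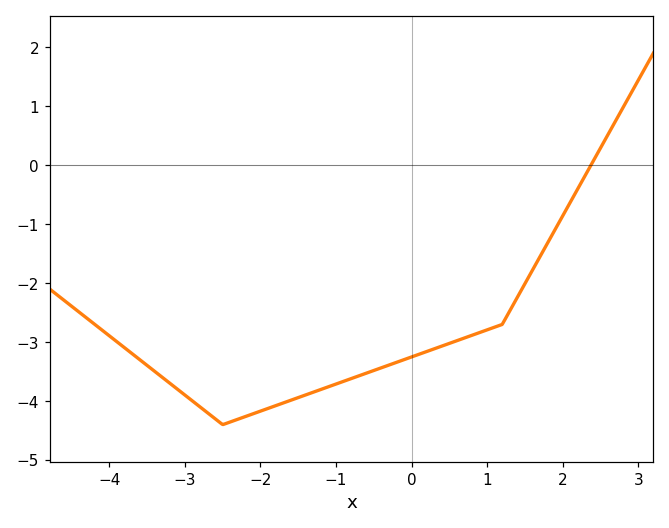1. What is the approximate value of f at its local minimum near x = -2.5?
-4.4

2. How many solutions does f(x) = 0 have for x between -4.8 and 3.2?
1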